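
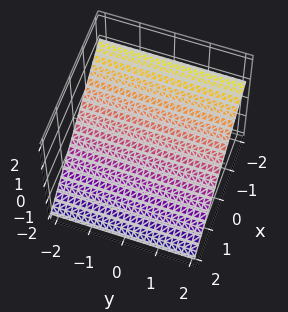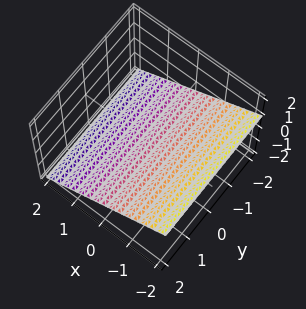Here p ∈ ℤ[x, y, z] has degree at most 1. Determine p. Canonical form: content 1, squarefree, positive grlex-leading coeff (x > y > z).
Degree: the surface is flat (a plane), so deg p = 1.
From the visible intercepts: one x-axis crossing is at x = -1; no y-intercept at any integer in the box.
Solving for integer coefficients yields p as stated.

2*x + 3*z + 2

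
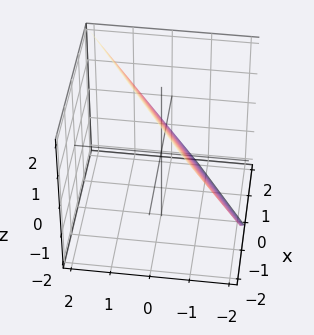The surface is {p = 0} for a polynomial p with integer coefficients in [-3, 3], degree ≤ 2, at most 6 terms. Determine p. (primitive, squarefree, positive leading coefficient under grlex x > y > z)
2*x - 3*y + 2*z - 2

1. Degree: every cross-section is a straight line — this is a plane, so deg p = 1.
2. Reading off the gridlines: it crosses the x-axis at the gridline x = 1; one z-axis crossing is at z = 1.
3. Fitting integer coefficients to these (and the overall shape) gives p.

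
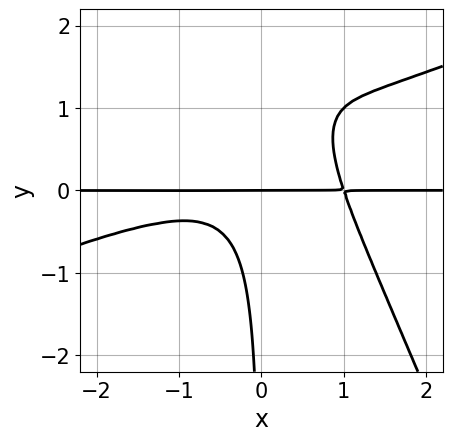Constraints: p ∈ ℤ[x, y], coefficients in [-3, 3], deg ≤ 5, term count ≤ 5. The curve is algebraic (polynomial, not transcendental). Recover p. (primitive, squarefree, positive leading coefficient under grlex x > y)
x^3*y - 2*x^2*y^2 - x*y^3 + 3*x*y^2 - y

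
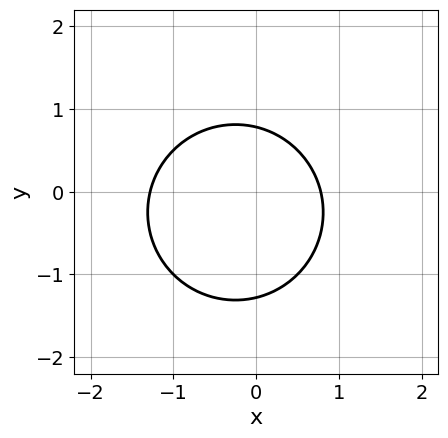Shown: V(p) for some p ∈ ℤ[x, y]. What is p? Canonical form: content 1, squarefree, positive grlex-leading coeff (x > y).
2*x^2 + 2*y^2 + x + y - 2

First, deg p = 2.
Finally, the integer polynomial consistent with all of this is the stated p.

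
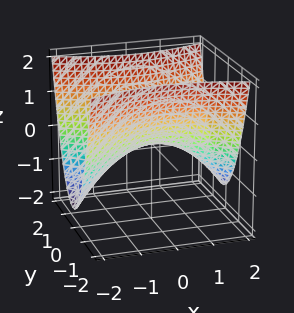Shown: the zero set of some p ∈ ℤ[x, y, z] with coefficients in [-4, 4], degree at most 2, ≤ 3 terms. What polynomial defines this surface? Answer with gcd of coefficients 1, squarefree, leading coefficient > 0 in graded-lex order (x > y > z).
x^2 - 3*y^2 + 3*z

1. deg p = 2. A saddle surface; a quadric.
2. Symmetries: it's symmetric under y → −y, forcing even powers of y; it's symmetric under x → −x, forcing even powers of x.
3. From the visible intercepts: it meets the x-axis at x = 0 (among the integer gridlines); it crosses the y-axis at the gridline y = 0.
4. Assembling these constraints gives the stated polynomial.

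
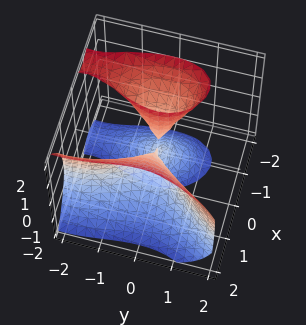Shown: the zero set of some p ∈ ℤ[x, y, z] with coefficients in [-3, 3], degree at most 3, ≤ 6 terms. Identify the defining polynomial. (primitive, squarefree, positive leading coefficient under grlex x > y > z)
3*x^3 - 2*x*z^2 - y^3 - 3*y^2

I count 3 distinct pieces. They look like related sheets of one shape, so recover p as a whole.
deg p = 3. The shape is more complex than any degree-2 surface.
Against the integer gridlines: every point of the z-axis in the box is on the surface; one y-axis crossing is at y = 0; one x-axis crossing is at x = 0.
Fitting integer coefficients to these (and the overall shape) gives p.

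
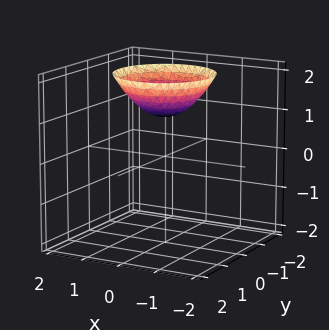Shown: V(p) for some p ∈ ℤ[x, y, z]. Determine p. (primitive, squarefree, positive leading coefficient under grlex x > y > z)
2*x^2 + 2*y^2 - 3*z + 3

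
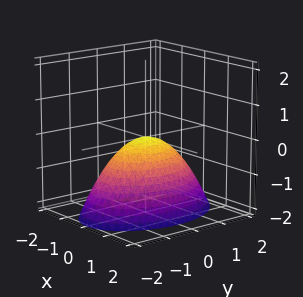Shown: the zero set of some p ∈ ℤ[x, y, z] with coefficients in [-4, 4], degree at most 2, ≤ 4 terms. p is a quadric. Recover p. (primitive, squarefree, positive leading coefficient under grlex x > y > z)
2*x^2 + y^2 + 2*z

First, deg p = 2. A single bowl opening along one axis; a quadric.
Next, symmetries: the y ↦ −y reflection is a symmetry, so y appears only in even powers; mirror symmetry x ↦ −x ⇒ only even powers of x.
Next, against the integer gridlines: it crosses the x-axis at the gridline x = 0; it meets the z-axis at z = 0 (among the integer gridlines); it meets the y-axis at y = 0 (among the integer gridlines).
Finally, matching integer coefficients to the picture gives p.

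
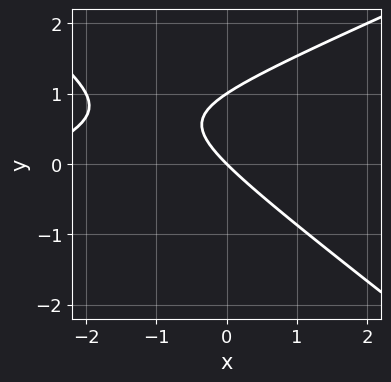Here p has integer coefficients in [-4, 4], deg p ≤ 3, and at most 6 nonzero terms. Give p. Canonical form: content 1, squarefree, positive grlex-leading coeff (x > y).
x^2 - x*y - 3*y^2 + 3*x + 3*y

Degree: no degree-1 curve has this shape, so deg p = 2.
Observable constraints: among the integer gridlines, it crosses the y-axis at y ∈ {0, 1}; it meets the x-axis at x = 0 (among the integer gridlines).
The integer polynomial consistent with all of this is the stated p.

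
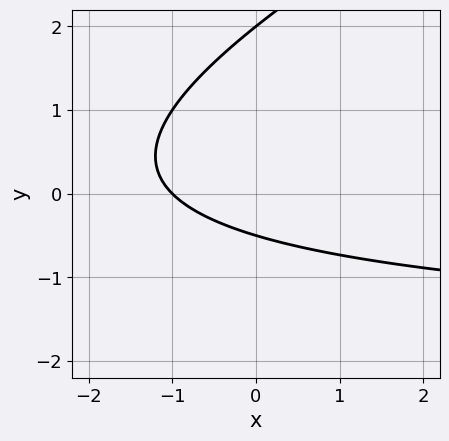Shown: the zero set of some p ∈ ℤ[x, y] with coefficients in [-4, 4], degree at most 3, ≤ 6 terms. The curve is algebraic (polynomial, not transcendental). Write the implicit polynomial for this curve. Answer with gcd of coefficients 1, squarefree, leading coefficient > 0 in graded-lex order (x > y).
(a) deg p = 2.
(b) Checking where it meets the axes: it crosses the y-axis at the gridline y = 2; one x-axis crossing is at x = -1.
(c) Assembling these constraints gives the stated polynomial.

x*y - 2*y^2 + 2*x + 3*y + 2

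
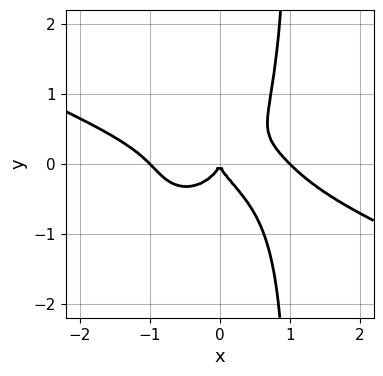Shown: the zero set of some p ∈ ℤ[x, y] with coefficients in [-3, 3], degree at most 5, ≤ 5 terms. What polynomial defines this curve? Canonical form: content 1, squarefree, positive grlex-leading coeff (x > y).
x^4 + 2*x^3*y + 2*x*y^3 - 2*y^3 - x^2

First, deg p = 4.
Next, from the axis intercepts and sections: among the integer gridlines, it crosses the x-axis at x ∈ {-1, 0, 1}; it meets the y-axis at y = 0 (among the integer gridlines).
Finally, assembling these constraints gives the stated polynomial.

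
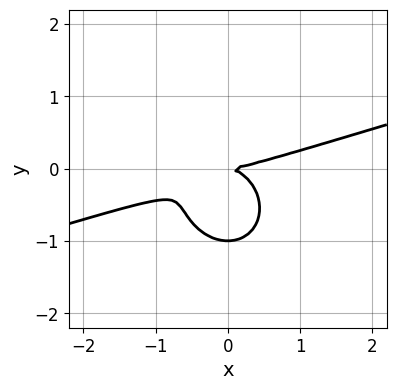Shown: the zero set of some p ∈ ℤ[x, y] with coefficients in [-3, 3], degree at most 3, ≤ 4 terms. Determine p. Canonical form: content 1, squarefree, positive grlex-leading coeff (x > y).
x^3 - 3*x^2*y - 3*y^3 - 3*y^2

Degree: no degree-2 curve has this shape, so deg p = 3.
From the visible intercepts: one x-axis crossing is at x = 0; the y-axis gridline crossings are at y ∈ {-1, 0}.
Solving for integer coefficients yields p as stated.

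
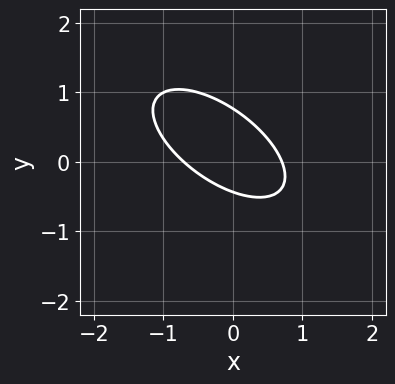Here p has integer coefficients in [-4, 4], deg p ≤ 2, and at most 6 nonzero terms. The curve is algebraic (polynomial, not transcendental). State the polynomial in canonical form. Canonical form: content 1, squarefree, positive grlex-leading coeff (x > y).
First, degree: a generic line meets the curve in up to 2 points, so deg p = 2.
Finally, solving for integer coefficients yields p as stated.

2*x^2 + 3*x*y + 3*y^2 - y - 1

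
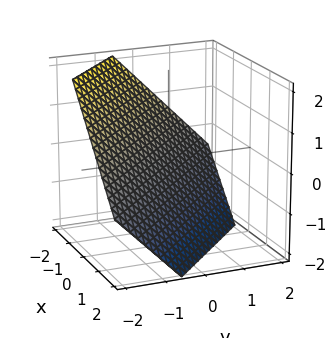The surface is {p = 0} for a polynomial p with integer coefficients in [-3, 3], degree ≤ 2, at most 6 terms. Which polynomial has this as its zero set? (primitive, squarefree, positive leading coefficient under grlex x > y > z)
3*x + 3*y + 3*z + 2

First, the degree is 1 — every cross-section is a straight line — this is a plane.
Finally, solving for integer coefficients yields p as stated.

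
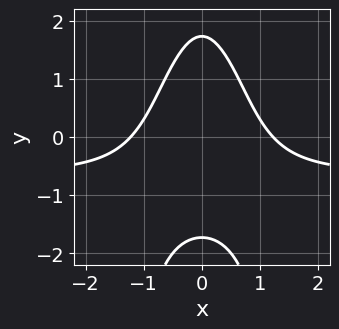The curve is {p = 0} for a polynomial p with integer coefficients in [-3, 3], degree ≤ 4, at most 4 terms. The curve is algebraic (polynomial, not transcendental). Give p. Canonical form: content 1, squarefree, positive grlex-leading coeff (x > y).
3*x^2*y + 2*x^2 + y^2 - 3

(a) deg p = 3. The shape is more complex than any degree-2 curve.
(b) Symmetries: it's symmetric under x → −x, forcing even powers of x.
(c) Fitting integer coefficients to these (and the overall shape) gives p.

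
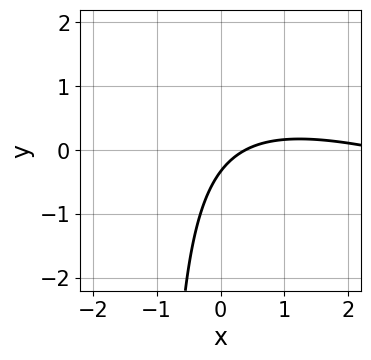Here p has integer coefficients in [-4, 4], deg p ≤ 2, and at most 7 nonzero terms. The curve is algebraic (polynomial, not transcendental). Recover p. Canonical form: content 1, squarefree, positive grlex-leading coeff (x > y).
x^2 + 3*x*y - 3*x + 3*y + 1

First, degree: the shape is more complex than any degree-1 curve, so deg p = 2.
Finally, solving for integer coefficients yields p as stated.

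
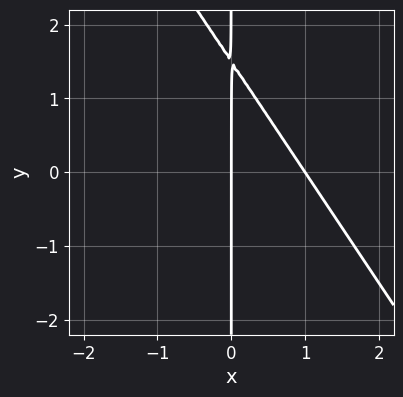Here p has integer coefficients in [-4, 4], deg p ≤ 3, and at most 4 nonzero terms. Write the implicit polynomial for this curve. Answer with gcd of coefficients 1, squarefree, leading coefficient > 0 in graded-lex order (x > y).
First, the degree is 2 — a generic line meets the curve in up to 2 points.
Then, from the axis intercepts and sections: among the integer gridlines, it crosses the x-axis at x ∈ {0, 1}; every point of the y-axis in the box is on the curve.
Finally, solving for integer coefficients yields p as stated.

3*x^2 + 2*x*y - 3*x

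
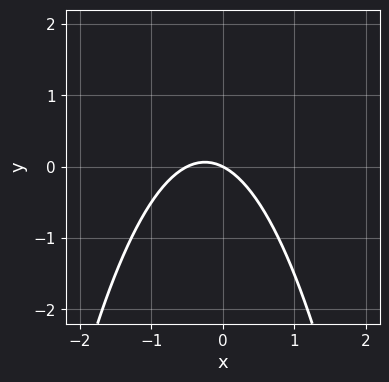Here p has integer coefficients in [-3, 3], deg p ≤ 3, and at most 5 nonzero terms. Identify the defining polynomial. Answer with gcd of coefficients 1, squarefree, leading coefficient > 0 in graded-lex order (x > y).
2*x^2 + x + 2*y

First, deg p = 2. A generic line meets the curve in up to 2 points.
Then, from the visible intercepts: it crosses the y-axis at the gridline y = 0; it meets the x-axis at x = 0 (among the integer gridlines).
Finally, these observations pin down the coefficients.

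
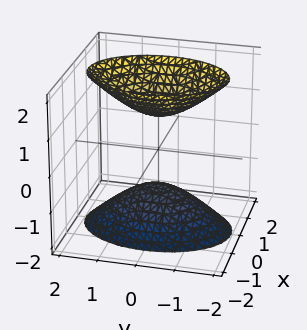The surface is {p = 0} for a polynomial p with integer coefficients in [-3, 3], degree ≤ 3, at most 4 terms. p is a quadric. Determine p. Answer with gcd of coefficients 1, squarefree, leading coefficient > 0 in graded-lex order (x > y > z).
First, I count 2 distinct pieces.
Next, degree: two separate bowl-shaped sheets opening away from each other; a quadric, so deg p = 2.
Next, symmetries: mirror symmetry x ↦ −x ⇒ only even powers of x; mirror symmetry z ↦ −z ⇒ only even powers of z; it's symmetric under y → −y, forcing even powers of y.
Next, from the visible intercepts: the surface avoids every integer y-axis point in the box; the surface avoids every integer x-axis point in the box; among the integer gridlines, it crosses the z-axis at z ∈ {-1, 1}.
Finally, putting this together gives p.

2*x^2 + y^2 - z^2 + 1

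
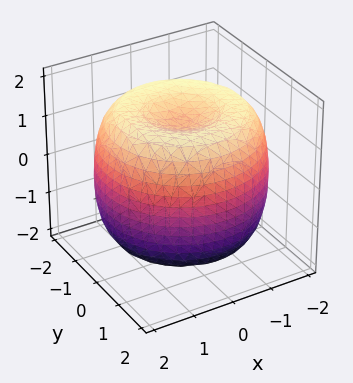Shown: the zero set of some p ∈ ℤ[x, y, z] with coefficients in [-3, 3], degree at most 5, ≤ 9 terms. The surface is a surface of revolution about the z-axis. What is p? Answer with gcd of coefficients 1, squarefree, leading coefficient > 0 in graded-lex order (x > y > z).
x^4 + 2*x^2*y^2 + y^4 - 3*x^2 - 3*y^2 + 2*z^2 - 3

(a) The degree is 4 — no degree-3 surface has this shape.
(b) Symmetry: every cross-section ⟂ z is a circle, so x, y appear only via x² + y².
(c) From the axis intercepts and sections: a circular section at z = 0 has radius between 1 and 2.
(d) Solving for integer coefficients yields p as stated.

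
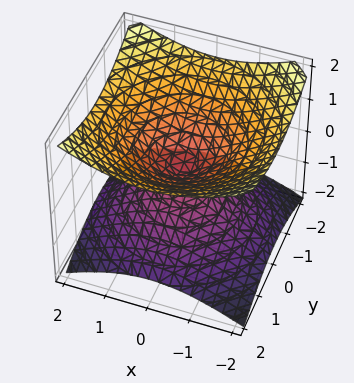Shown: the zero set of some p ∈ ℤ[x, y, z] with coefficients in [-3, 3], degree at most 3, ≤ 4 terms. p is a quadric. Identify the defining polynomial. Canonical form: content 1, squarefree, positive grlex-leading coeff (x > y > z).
x^2 + y^2 - 2*z^2

1. The degree is 2 — a double cone through the origin; a quadric.
2. Symmetries: every cross-section ⟂ z is a circle, so x, y appear only via x² + y²; mirror symmetry z ↦ −z ⇒ only even powers of z.
3. Against the integer gridlines: a circular section at z = -1 has radius between 1 and 2; it meets the y-axis at y = 0 (among the integer gridlines).
4. Assembling these constraints gives the stated polynomial.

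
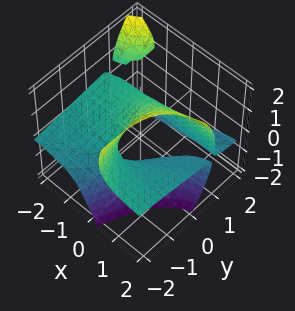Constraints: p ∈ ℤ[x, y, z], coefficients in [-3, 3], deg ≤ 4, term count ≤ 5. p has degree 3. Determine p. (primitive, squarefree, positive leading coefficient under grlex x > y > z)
(a) I count 2 distinct pieces. Treating them together as one polynomial.
(b) The degree is 3 — a generic line meets the surface in up to 3 points.
(c) From the visible intercepts: the y-axis gridline crossings are at y ∈ {-1, 1}; it misses every integer gridline on the x-axis; one z-axis crossing is at z = 1.
(d) Putting this together gives p.

3*x*y*z + z^3 - 3*x*z + y^2 - 1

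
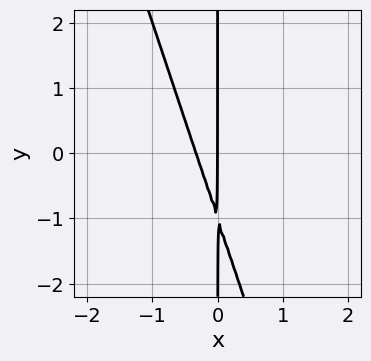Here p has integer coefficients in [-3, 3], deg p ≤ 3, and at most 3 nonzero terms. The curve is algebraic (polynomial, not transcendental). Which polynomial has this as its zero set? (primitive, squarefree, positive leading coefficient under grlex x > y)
(a) The degree is 2 — the shape is more complex than any degree-1 curve.
(b) Checking where it meets the axes: every point of the y-axis in the box is on the curve; it crosses the x-axis at the gridline x = 0.
(c) Matching integer coefficients to the picture gives p.

3*x^2 + x*y + x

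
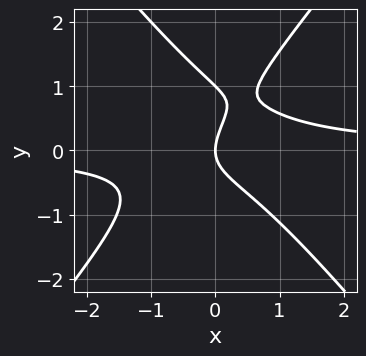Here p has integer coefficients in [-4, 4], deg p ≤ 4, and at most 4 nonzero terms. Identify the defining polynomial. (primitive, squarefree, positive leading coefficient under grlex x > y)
Degree: the shape is more complex than any degree-2 curve, so deg p = 3.
Reading off the gridlines: it meets the x-axis at x = 0 (among the integer gridlines); among the integer gridlines, it crosses the y-axis at y ∈ {0, 1}.
Matching integer coefficients to the picture gives p.

3*x^2*y - 2*y^3 + 2*y^2 - 2*x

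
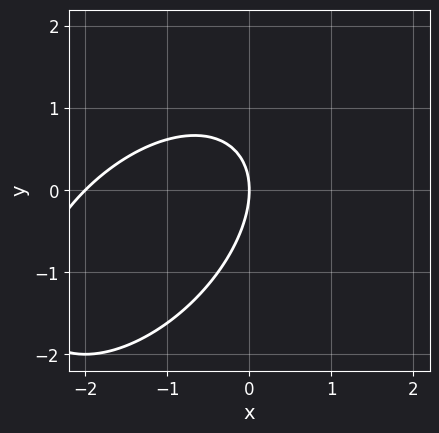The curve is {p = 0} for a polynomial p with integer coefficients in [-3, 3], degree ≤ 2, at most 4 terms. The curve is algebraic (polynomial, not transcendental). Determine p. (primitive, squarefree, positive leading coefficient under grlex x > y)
x^2 - x*y + y^2 + 2*x

Degree: no degree-1 curve has this shape, so deg p = 2.
Observable constraints: it crosses the y-axis at the gridline y = 0; among the integer gridlines, it crosses the x-axis at x ∈ {-2, 0}.
Putting this together gives p.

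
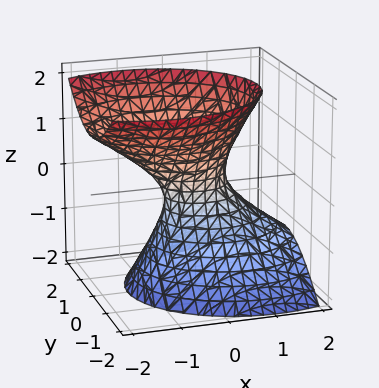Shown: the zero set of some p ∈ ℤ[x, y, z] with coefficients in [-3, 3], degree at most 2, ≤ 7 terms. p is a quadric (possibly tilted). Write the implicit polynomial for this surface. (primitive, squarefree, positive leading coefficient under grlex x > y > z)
(a) The degree is 2 — no degree-1 surface has this shape.
(b) From the visible intercepts: the surface avoids every integer z-axis point in the box.
(c) The integer polynomial consistent with all of this is the stated p.

2*x^2 + 2*x*z + 3*y^2 - 2*z^2 - 1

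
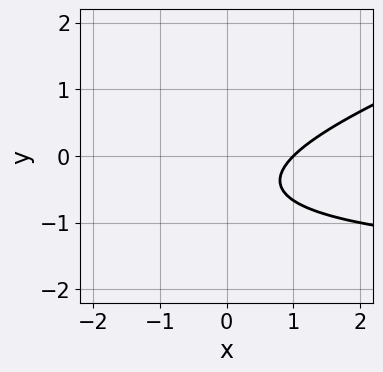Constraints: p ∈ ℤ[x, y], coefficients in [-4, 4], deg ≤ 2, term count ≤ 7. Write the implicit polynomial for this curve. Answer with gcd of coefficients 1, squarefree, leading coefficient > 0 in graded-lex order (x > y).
x*y - 3*y^2 + 2*x - 3*y - 2

1. deg p = 2. The shape is more complex than any degree-1 curve.
2. Observable constraints: one x-axis crossing is at x = 1; the curve avoids every integer y-axis point in the box.
3. The integer polynomial consistent with all of this is the stated p.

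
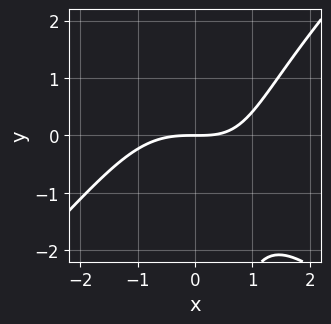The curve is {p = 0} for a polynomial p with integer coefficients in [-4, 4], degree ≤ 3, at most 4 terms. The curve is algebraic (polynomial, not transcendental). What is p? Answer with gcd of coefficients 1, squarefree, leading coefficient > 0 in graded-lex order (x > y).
x^3 - x*y^2 + x*y - 3*y

Degree: the shape is more complex than any degree-2 curve, so deg p = 3.
Observable constraints: it meets the x-axis at x = 0 (among the integer gridlines); one y-axis crossing is at y = 0.
Fitting integer coefficients to these (and the overall shape) gives p.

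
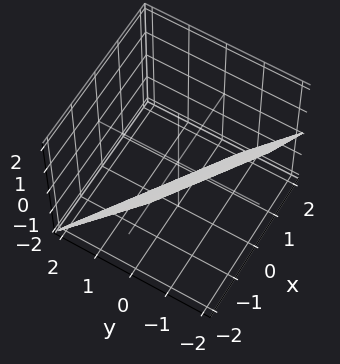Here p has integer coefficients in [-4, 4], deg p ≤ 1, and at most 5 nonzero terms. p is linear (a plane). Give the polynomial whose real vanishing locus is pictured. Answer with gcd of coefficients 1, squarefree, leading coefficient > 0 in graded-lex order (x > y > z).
First, degree: every cross-section is a straight line — this is a plane, so deg p = 1.
Next, reading off the gridlines: one x-axis crossing is at x = -1; one z-axis crossing is at z = -1.
Finally, assembling these constraints gives the stated polynomial.

2*x + 3*y + 2*z + 2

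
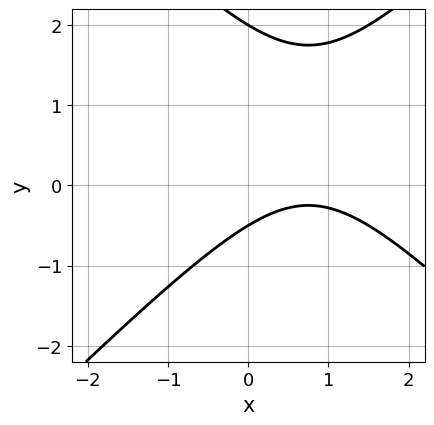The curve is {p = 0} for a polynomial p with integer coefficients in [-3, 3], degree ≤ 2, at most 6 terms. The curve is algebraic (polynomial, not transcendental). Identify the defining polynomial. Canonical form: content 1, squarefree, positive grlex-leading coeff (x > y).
(a) deg p = 2. No degree-1 curve has this shape.
(b) From the visible intercepts: it crosses the y-axis at the gridline y = 2; it misses every integer gridline on the x-axis.
(c) Together with the visible shape, these determine p as stated.

2*x^2 - 2*y^2 - 3*x + 3*y + 2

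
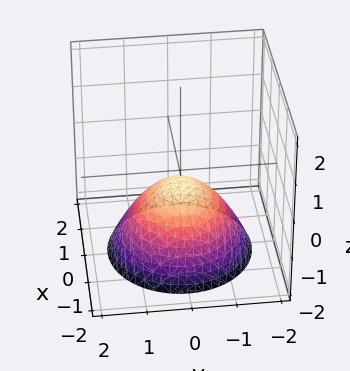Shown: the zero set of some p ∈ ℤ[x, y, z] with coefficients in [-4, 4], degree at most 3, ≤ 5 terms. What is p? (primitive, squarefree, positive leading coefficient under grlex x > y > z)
2*x^2 + 2*y^2 + 3*z + 1

deg p = 2.
Symmetries: every cross-section ⟂ z is a circle, so x, y appear only via x² + y².
Reading off the gridlines: no x-intercept at any integer in the box; no y-intercept at any integer in the box.
Matching integer coefficients to the picture gives p.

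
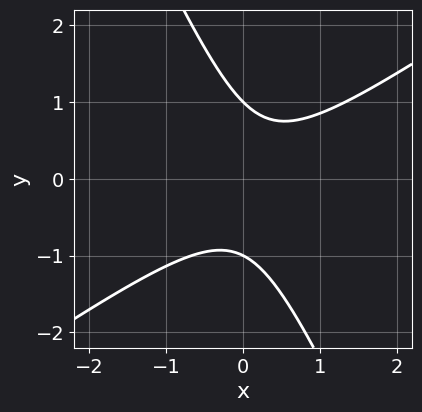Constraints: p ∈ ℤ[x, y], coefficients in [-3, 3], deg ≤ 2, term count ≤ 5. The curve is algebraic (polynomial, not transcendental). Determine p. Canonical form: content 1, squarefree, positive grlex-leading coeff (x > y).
3*x^2 - 3*x*y - 2*y^2 - x + 2

The degree is 2 — a generic line meets the curve in up to 2 points.
Against the integer gridlines: the y-axis gridline crossings are at y ∈ {-1, 1}; the curve avoids every integer x-axis point in the box.
Assembling these constraints gives the stated polynomial.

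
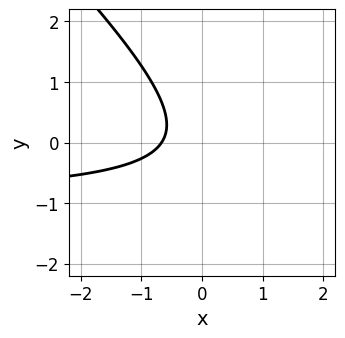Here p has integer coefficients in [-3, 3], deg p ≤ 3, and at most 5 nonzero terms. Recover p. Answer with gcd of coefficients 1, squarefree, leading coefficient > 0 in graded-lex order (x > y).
3*x*y + 3*y^2 + 3*x + 2

First, deg p = 2. A generic line meets the curve in up to 2 points.
Then, checking where it meets the axes: no y-intercept at any integer in the box.
Finally, putting this together gives p.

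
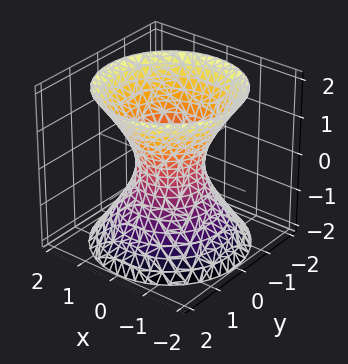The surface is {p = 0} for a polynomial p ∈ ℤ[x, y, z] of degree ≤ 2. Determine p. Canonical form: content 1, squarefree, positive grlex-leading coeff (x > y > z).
(a) The degree is 2 — no degree-1 surface has this shape.
(b) By symmetry, the surface is invariant under rotation about z: p = q(x² + y², z).
(c) Observable constraints: the surface avoids every integer z-axis point in the box; a circular section at z = -2 has radius between 1 and 2.
(d) Fitting integer coefficients to these (and the overall shape) gives p.

3*x^2 + 3*y^2 - 2*z^2 - 2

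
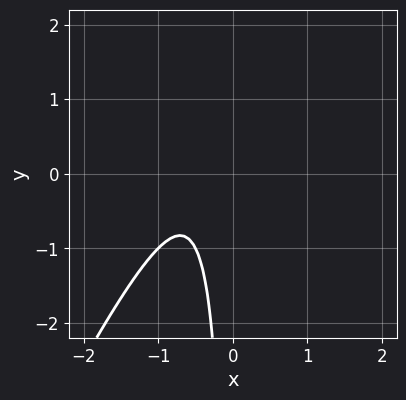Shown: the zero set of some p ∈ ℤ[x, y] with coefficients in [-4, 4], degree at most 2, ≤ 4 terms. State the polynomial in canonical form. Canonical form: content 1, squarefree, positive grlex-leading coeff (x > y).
2*x^2 - x*y + 2*x + 1

(a) The degree is 2 — the shape is more complex than any degree-1 curve.
(b) From the visible intercepts: the curve avoids every integer x-axis point in the box; it misses every integer gridline on the y-axis.
(c) Matching integer coefficients to the picture gives p.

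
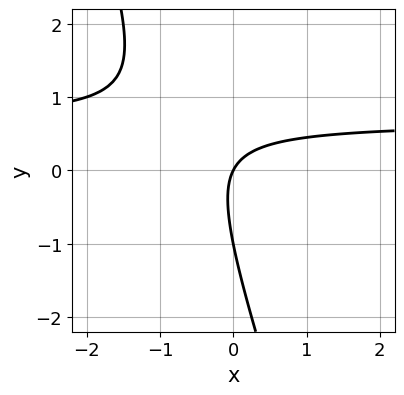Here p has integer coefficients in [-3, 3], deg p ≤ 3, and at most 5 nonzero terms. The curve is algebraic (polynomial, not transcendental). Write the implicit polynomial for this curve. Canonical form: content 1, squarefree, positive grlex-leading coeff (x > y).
3*x*y + y^2 - 2*x + y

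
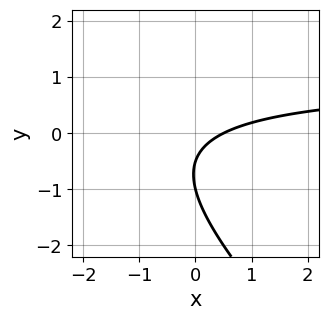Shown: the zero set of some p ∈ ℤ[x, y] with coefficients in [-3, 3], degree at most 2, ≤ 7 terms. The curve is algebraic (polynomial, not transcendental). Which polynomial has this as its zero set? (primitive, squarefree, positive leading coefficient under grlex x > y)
2*x*y + 2*y^2 - 2*x + 3*y + 1

First, deg p = 2. A generic line meets the curve in up to 2 points.
Next, reading off the gridlines: it meets the y-axis at y = -1 (among the integer gridlines).
Finally, together with the visible shape, these determine p as stated.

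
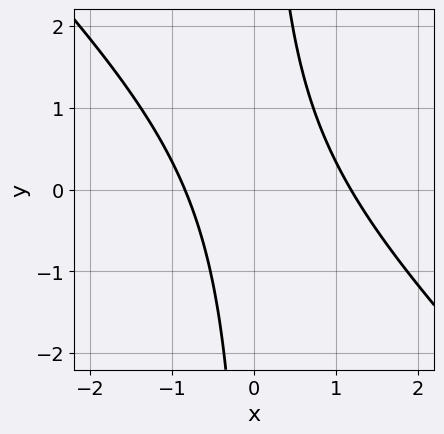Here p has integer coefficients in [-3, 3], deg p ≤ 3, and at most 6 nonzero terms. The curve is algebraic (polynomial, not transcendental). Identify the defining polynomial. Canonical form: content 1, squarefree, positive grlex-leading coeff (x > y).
First, deg p = 2. The shape is more complex than any degree-1 curve.
Next, observable constraints: the curve avoids every integer y-axis point in the box.
Finally, these observations pin down the coefficients.

3*x^2 + 3*x*y - x - 3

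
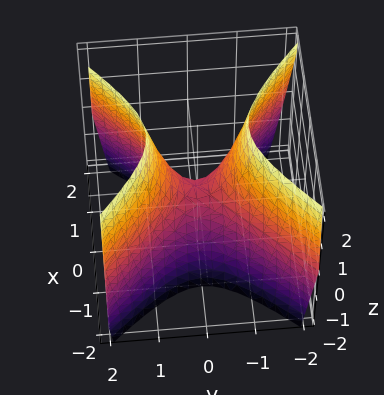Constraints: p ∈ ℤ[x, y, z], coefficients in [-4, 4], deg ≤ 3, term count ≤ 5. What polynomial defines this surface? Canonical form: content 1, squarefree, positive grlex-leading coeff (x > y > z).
1. The degree is 2 — a saddle surface; a quadric.
2. Symmetries: the x ↦ −x reflection is a symmetry, so x appears only in even powers; mirror symmetry y ↦ −y ⇒ only even powers of y.
3. Observable constraints: one x-axis crossing is at x = 0; it crosses the y-axis at the gridline y = 0.
4. Together with the visible shape, these determine p as stated.

2*x^2 - 2*y^2 + z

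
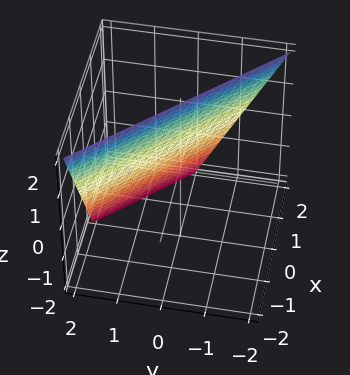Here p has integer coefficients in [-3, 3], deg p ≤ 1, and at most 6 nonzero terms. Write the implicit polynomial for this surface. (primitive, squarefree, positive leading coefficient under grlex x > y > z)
2*x + 2*y + z - 2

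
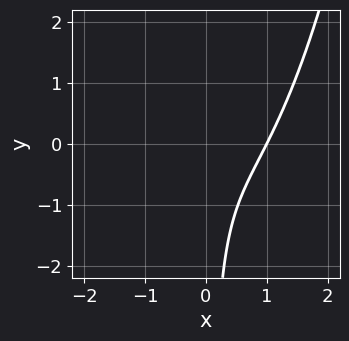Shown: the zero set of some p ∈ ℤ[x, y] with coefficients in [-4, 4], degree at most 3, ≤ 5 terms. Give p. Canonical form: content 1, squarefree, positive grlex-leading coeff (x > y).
3*x^3 - 2*x^2 - 3*x*y + x - 2

First, deg p = 3. A generic line meets the curve in up to 3 points.
Then, from the visible intercepts: it misses every integer gridline on the y-axis; it meets the x-axis at x = 1 (among the integer gridlines).
Finally, the integer polynomial consistent with all of this is the stated p.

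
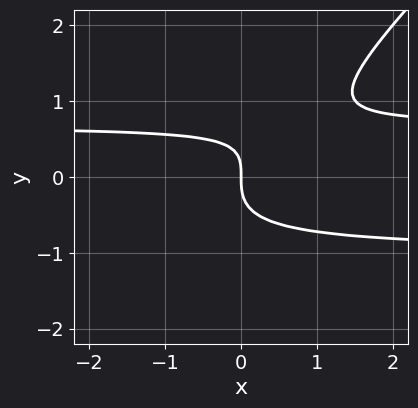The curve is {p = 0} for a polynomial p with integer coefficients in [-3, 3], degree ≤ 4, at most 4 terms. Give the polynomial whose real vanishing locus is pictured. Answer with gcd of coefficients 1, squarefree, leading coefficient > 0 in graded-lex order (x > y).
1. Degree: no degree-2 curve has this shape, so deg p = 3.
2. Checking where it meets the axes: one x-axis crossing is at x = 0; one y-axis crossing is at y = 0.
3. Matching integer coefficients to the picture gives p.

3*x*y^2 - 3*y^3 + x*y - 2*x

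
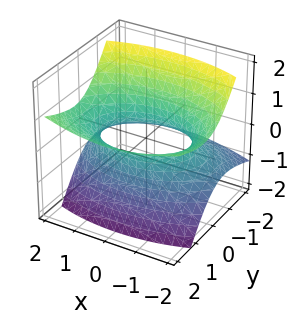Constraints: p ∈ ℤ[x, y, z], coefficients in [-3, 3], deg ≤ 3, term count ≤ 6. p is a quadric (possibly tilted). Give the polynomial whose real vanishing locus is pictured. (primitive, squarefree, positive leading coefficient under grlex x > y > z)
x^2 + 2*y^2 - 3*y*z - 3*z^2 - 2

First, degree: no degree-1 surface has this shape, so deg p = 2.
Next, against the integer gridlines: the surface avoids every integer z-axis point in the box; among the integer gridlines, it crosses the y-axis at y ∈ {-1, 1}.
Finally, fitting integer coefficients to these (and the overall shape) gives p.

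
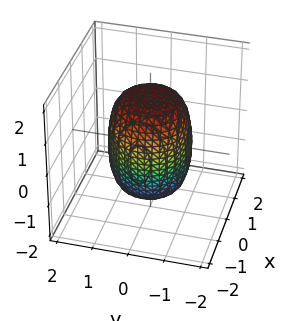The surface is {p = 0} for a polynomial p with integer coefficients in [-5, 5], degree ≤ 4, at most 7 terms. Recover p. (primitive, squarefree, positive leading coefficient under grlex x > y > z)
2*x^4 + 4*x^2*y^2 + 2*y^4 - x^2 - y^2 + z^2 - 2

1. deg p = 4. A generic line meets the surface in up to 4 points.
2. Symmetries: rotational symmetry about the z-axis ⇒ p depends on x, y only through x² + y².
3. From the visible intercepts: a circular section at z = 1 has radius exactly 1.
4. Assembling these constraints gives the stated polynomial.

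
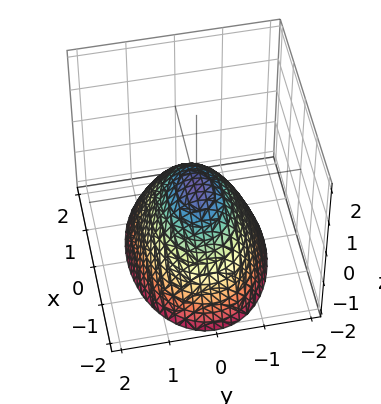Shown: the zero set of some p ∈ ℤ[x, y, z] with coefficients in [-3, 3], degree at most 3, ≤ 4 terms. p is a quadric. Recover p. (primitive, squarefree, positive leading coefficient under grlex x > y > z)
x^2 + 2*y^2 + 2*z

First, degree: a single bowl opening along one axis; a quadric, so deg p = 2.
Next, symmetries: mirror symmetry x ↦ −x ⇒ only even powers of x; it's symmetric under y → −y, forcing even powers of y.
Then, from the visible intercepts: one x-axis crossing is at x = 0; it crosses the z-axis at the gridline z = 0; it crosses the y-axis at the gridline y = 0.
Finally, fitting integer coefficients to these (and the overall shape) gives p.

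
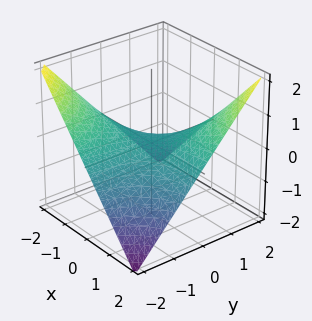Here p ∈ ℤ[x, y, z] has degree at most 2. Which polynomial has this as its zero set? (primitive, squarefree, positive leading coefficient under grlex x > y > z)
x*y - 2*z

The degree is 2 — a hyperbolic paraboloid; a quadric.
From the visible intercepts: the visible x-axis segment lies entirely on the surface; it crosses the z-axis at the gridline z = 0; every point of the y-axis in the box is on the surface.
These observations pin down the coefficients.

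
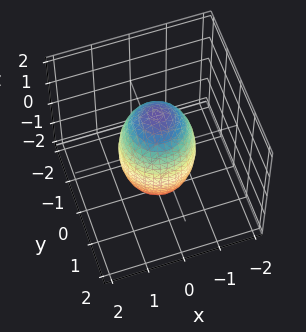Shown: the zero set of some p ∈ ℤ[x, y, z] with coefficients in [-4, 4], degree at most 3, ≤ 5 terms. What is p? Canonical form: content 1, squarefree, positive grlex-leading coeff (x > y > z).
3*x^2 + 3*y^2 + z^2 - 3

The degree is 2 — the shape is more complex than any degree-1 surface.
Symmetry: every cross-section ⟂ z is a circle, so x, y appear only via x² + y².
Against the integer gridlines: a circular section at z = 0 has radius exactly 1; the x-axis gridline crossings are at x ∈ {-1, 1}.
Solving for integer coefficients yields p as stated. Check: (0, -1, 0) on the y-axis lies on the surface, and p(0, -1, 0) = 0. ✓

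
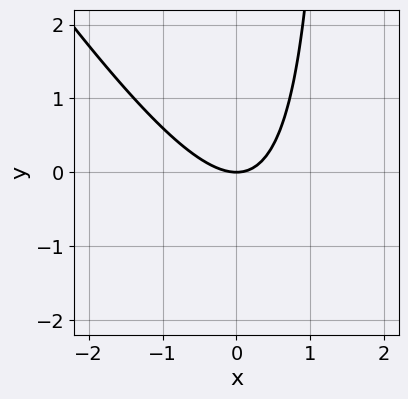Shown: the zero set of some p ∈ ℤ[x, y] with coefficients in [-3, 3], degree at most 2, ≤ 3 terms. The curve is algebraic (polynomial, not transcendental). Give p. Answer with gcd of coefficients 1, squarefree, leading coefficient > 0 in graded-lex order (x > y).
3*x^2 + 2*x*y - 3*y

First, the degree is 2 — no degree-1 curve has this shape.
Next, from the visible intercepts: it meets the x-axis at x = 0 (among the integer gridlines); one y-axis crossing is at y = 0.
Finally, matching integer coefficients to the picture gives p.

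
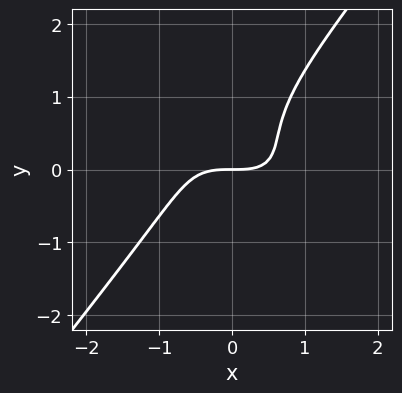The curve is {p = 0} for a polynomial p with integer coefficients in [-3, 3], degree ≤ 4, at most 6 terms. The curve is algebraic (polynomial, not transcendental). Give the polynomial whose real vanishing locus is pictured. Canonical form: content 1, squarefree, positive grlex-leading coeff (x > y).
2*x^3 + 3*x^2*y - 3*y^3 + 3*y^2 - 3*y

1. deg p = 3. The shape is more complex than any degree-2 curve.
2. Checking where it meets the axes: it crosses the y-axis at the gridline y = 0; one x-axis crossing is at x = 0.
3. Matching integer coefficients to the picture gives p.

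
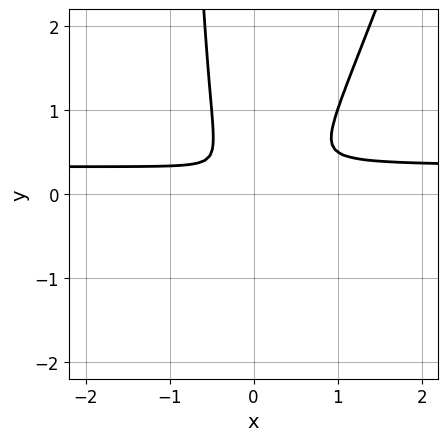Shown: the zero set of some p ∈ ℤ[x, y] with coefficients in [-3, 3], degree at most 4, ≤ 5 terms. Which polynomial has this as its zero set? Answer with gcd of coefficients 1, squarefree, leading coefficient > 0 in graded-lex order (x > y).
3*x^2*y - x*y^2 - x^2 - y^2

The degree is 3 — a generic line meets the curve in up to 3 points.
Matching integer coefficients to the picture gives p.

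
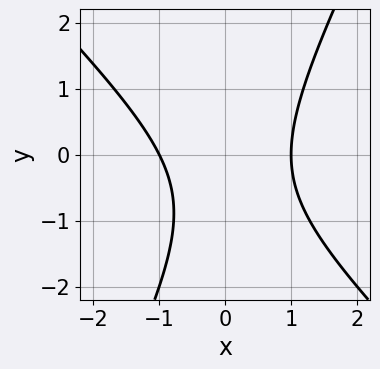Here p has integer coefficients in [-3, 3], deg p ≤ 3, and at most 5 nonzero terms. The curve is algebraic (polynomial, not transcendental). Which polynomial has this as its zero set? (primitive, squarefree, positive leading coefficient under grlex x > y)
1. deg p = 2.
2. Checking where it meets the axes: no y-intercept at any integer in the box; the x-axis gridline crossings are at x ∈ {-1, 1}.
3. Fitting integer coefficients to these (and the overall shape) gives p.

2*x^2 + x*y - y^2 - y - 2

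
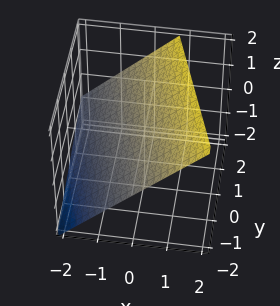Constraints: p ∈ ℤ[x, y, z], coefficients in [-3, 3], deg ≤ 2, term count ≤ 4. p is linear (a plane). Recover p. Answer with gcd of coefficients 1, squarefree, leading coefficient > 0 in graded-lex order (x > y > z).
First, degree: every cross-section is a straight line — this is a plane, so deg p = 1.
Then, from the axis intercepts and sections: one y-axis crossing is at y = -2.
Finally, the integer polynomial consistent with all of this is the stated p.

3*x + y - 3*z + 2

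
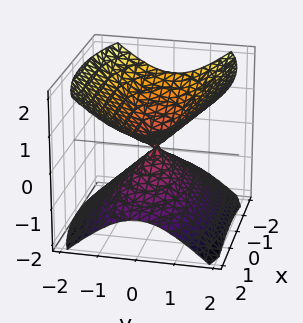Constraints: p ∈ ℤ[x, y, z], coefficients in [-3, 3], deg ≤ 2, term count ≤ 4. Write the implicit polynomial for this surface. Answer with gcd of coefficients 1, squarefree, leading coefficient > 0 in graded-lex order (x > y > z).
x^2 + 3*y^2 - 3*z^2

1. There are 2 components. They look like related sheets of one shape, so recover p as a whole.
2. deg p = 2. A double cone through the origin; a quadric.
3. Symmetries: mirror symmetry y ↦ −y ⇒ only even powers of y; the x ↦ −x reflection is a symmetry, so x appears only in even powers; it's symmetric under z → −z, forcing even powers of z.
4. Against the integer gridlines: one x-axis crossing is at x = 0; it meets the y-axis at y = 0 (among the integer gridlines); it meets the z-axis at z = 0 (among the integer gridlines).
5. Matching integer coefficients to the picture gives p.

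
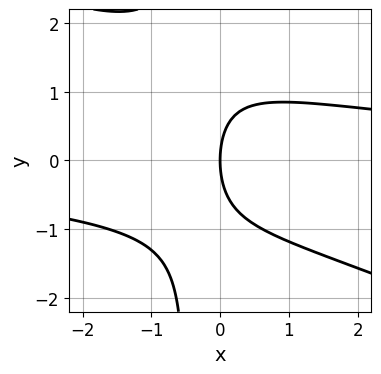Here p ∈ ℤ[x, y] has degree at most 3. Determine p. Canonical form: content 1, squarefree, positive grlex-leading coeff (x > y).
deg p = 3. A generic line meets the curve in up to 3 points.
From the axis intercepts and sections: it crosses the x-axis at the gridline x = 0; it meets the y-axis at y = 0 (among the integer gridlines).
Assembling these constraints gives the stated polynomial.

x^2*y + 2*x*y^2 + y^2 - 3*x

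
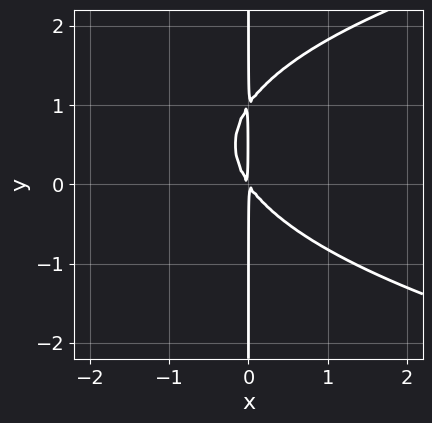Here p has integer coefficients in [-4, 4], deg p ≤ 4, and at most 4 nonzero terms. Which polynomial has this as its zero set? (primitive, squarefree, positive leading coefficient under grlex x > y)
(a) Degree: the shape is more complex than any degree-2 curve, so deg p = 3.
(b) From the axis intercepts and sections: every point of the y-axis in the box is on the curve.
(c) These observations pin down the coefficients.

2*x*y^2 - 3*x^2 - 2*x*y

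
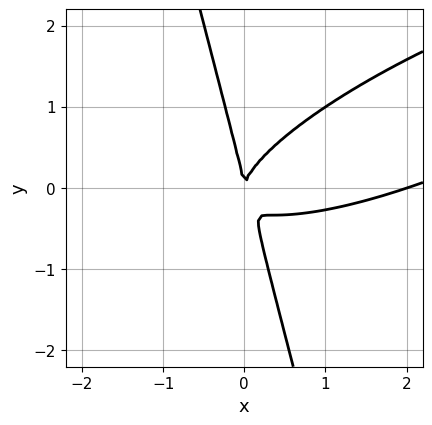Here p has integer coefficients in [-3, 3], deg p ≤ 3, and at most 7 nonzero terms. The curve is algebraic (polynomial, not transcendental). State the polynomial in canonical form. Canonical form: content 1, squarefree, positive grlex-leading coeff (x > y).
x^3 - 3*x^2*y + 3*x*y^2 + y^3 - 2*x^2

1. The degree is 3 — no degree-2 curve has this shape.
2. Checking where it meets the axes: it crosses the y-axis at the gridline y = 0; among the integer gridlines, it crosses the x-axis at x ∈ {0, 2}.
3. Solving for integer coefficients yields p as stated.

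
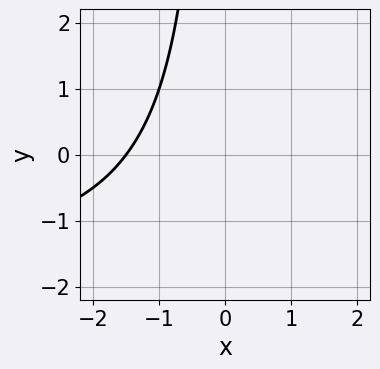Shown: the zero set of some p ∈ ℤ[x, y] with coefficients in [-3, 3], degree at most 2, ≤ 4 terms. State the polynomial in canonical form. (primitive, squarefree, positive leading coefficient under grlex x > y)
x*y + 2*x + 3

(a) The degree is 2 — a generic line meets the curve in up to 2 points.
(b) Checking where it meets the axes: the curve avoids every integer y-axis point in the box.
(c) Matching integer coefficients to the picture gives p.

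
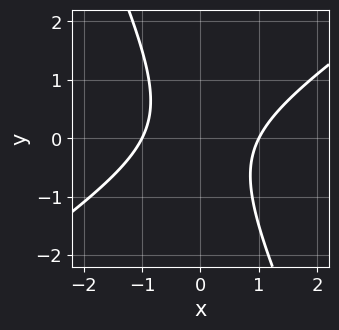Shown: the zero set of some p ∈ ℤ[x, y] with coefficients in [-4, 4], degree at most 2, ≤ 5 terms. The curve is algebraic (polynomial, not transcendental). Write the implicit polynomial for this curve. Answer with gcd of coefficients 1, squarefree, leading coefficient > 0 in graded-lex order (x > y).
(a) Degree: the shape is more complex than any degree-1 curve, so deg p = 2.
(b) Reading off the gridlines: the curve avoids every integer y-axis point in the box; among the integer gridlines, it crosses the x-axis at x ∈ {-1, 1}.
(c) Matching integer coefficients to the picture gives p.

3*x^2 - 3*x*y - 2*y^2 - 3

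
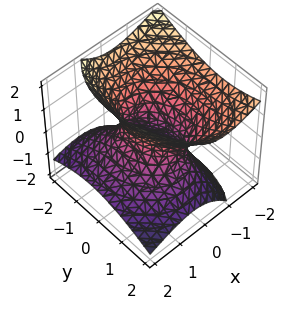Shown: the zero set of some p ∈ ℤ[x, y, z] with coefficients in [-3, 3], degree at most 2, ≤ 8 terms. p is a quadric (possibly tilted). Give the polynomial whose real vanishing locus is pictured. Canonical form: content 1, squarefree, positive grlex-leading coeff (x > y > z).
Degree: a generic line meets the surface in up to 2 points, so deg p = 2.
Against the integer gridlines: no z-intercept at any integer in the box; among the integer gridlines, it crosses the y-axis at y ∈ {-1, 1}.
Putting this together gives p.

3*x^2 + x*y + 3*x*z + 2*y^2 - 3*z^2 - 2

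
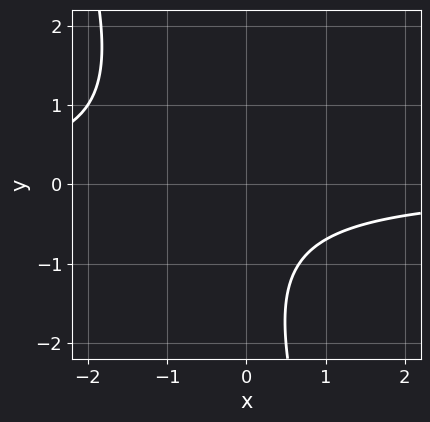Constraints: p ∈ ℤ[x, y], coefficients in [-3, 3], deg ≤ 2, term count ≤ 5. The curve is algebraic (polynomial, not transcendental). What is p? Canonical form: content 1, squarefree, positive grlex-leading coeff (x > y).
3*x*y + y^2 + 2*y + 3

deg p = 2. The shape is more complex than any degree-1 curve.
Checking where it meets the axes: no x-intercept at any integer in the box; the curve avoids every integer y-axis point in the box.
The integer polynomial consistent with all of this is the stated p.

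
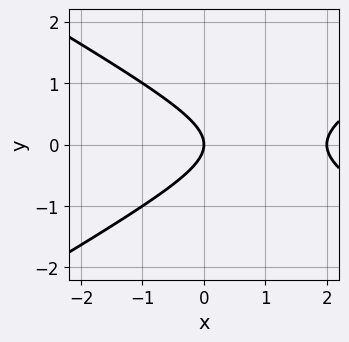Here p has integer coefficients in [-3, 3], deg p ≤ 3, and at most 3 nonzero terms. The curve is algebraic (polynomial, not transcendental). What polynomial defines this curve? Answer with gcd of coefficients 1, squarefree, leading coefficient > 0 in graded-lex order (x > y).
(a) deg p = 2.
(b) Symmetries: it's symmetric under y → −y, forcing even powers of y.
(c) From the axis intercepts and sections: among the integer gridlines, it crosses the x-axis at x ∈ {0, 2}; one y-axis crossing is at y = 0.
(d) The integer polynomial consistent with all of this is the stated p.

x^2 - 3*y^2 - 2*x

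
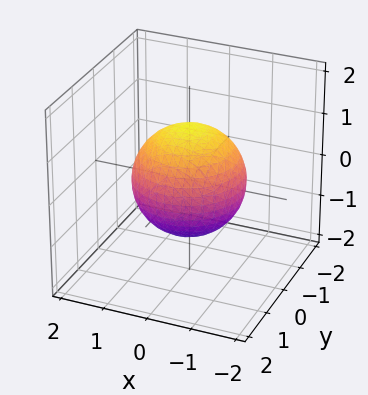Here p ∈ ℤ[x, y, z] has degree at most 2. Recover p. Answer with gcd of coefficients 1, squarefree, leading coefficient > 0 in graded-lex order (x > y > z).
First, the degree is 2 — a closed, bounded, convex surface; a quadric.
Next, symmetries: it's symmetric under z → −z, forcing even powers of z; the z-axis is an axis of rotation, so x and y enter only as x² + y².
Then, reading off the gridlines: a circular section at z = 0 has radius between 1 and 2.
Finally, the integer polynomial consistent with all of this is the stated p.

2*x^2 + 2*y^2 + 2*z^2 - 3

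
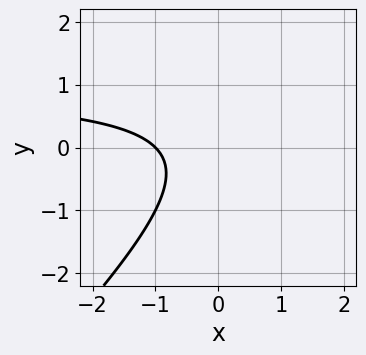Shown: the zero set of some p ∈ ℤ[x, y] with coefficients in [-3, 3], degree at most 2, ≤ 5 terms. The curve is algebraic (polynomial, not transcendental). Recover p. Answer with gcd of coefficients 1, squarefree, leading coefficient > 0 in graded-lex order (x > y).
The degree is 2 — a generic line meets the curve in up to 2 points.
Reading off the gridlines: it meets the x-axis at x = -1 (among the integer gridlines); it misses every integer gridline on the y-axis.
Assembling these constraints gives the stated polynomial.

x*y - y^2 - x - 1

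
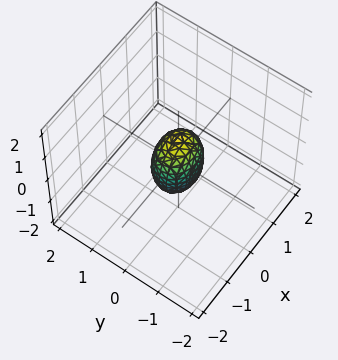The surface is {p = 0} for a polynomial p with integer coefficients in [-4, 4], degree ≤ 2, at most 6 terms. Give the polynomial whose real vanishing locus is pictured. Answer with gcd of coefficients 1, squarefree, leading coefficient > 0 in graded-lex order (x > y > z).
Degree: bounded and convex; a quadric, so deg p = 2.
Symmetries: the z ↦ −z reflection is a symmetry, so z appears only in even powers; it's symmetric under y → −y, forcing even powers of y; the x ↦ −x reflection is a symmetry, so x appears only in even powers.
Observable constraints: among the integer gridlines, it crosses the z-axis at z ∈ {-1, 1}.
These observations pin down the coefficients.

2*x^2 + 3*y^2 + z^2 - 1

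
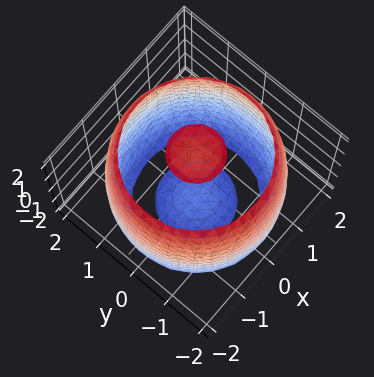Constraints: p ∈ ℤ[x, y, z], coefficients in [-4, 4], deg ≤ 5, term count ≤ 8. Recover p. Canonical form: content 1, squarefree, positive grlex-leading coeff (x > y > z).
(a) I count 3 distinct pieces. Treating them together as one polynomial.
(b) Degree: no degree-3 surface has this shape, so deg p = 4.
(c) By symmetry, the surface is invariant under rotation about z: p = q(x² + y², z).
(d) From the visible intercepts: a circular section at z = 0 has radius between 1 and 2.
(e) Putting this together gives p.

x^4 + 2*x^2*y^2 + y^4 - 3*x^2 - 3*y^2 + z^2 - 3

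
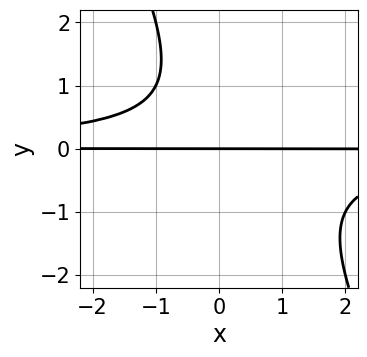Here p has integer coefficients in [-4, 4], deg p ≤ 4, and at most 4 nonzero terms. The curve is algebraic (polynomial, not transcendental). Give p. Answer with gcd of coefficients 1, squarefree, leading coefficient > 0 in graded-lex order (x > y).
1. The degree is 3 — the shape is more complex than any degree-2 curve.
2. From the axis intercepts and sections: the visible x-axis segment lies entirely on the curve; it crosses the y-axis at the gridline y = 0.
3. These observations pin down the coefficients.

2*x*y^2 + y^3 - y^2 + 2*y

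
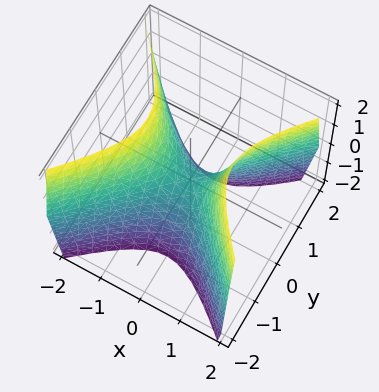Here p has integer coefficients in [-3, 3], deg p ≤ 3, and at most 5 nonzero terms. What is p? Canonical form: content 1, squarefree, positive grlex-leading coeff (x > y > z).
(a) Degree: a saddle surface; a quadric, so deg p = 2.
(b) Symmetries: the x ↦ −x reflection is a symmetry, so x appears only in even powers; mirror symmetry y ↦ −y ⇒ only even powers of y.
(c) Reading off the gridlines: it meets the x-axis at x = 0 (among the integer gridlines); one y-axis crossing is at y = 0; it crosses the z-axis at the gridline z = 0.
(d) The integer polynomial consistent with all of this is the stated p.

2*x^2 - 2*y^2 - z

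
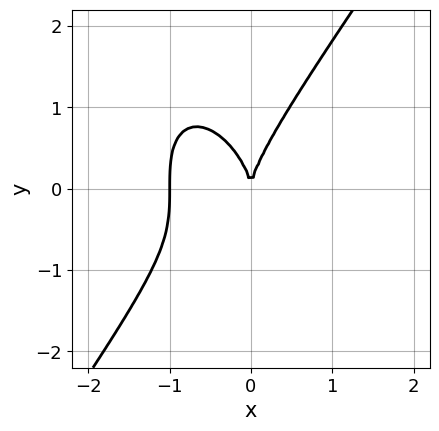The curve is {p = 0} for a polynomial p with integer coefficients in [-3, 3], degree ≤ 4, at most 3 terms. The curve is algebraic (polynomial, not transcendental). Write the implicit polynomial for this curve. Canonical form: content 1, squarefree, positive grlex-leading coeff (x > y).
1. deg p = 3. No degree-2 curve has this shape.
2. Observable constraints: among the integer gridlines, it crosses the x-axis at x ∈ {-1, 0}; one y-axis crossing is at y = 0.
3. These observations pin down the coefficients.

3*x^3 - y^3 + 3*x^2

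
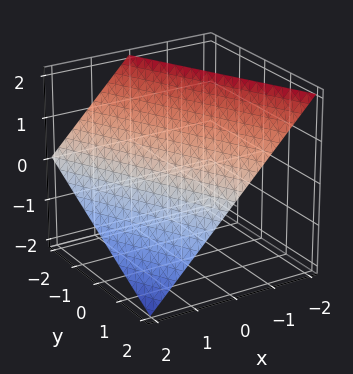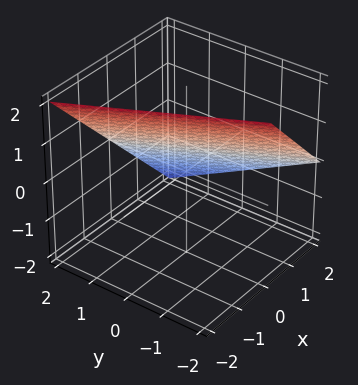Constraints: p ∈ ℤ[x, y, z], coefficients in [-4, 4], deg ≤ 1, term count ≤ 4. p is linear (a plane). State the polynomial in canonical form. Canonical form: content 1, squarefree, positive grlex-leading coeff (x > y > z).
2*x + y + 2*z - 2

Degree: the surface is flat (a plane), so deg p = 1.
Observable constraints: it meets the y-axis at y = 2 (among the integer gridlines); it meets the z-axis at z = 1 (among the integer gridlines); one x-axis crossing is at x = 1.
Together with the visible shape, these determine p as stated.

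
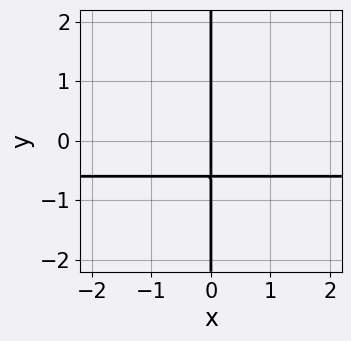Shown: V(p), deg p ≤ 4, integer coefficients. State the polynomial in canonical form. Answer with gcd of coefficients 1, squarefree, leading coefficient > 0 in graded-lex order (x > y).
x*y^3 + 3*x*y + 2*x

Degree: the shape is more complex than any degree-3 curve, so deg p = 4.
Reading off the gridlines: every point of the y-axis in the box is on the curve; it crosses the x-axis at the gridline x = 0.
Fitting integer coefficients to these (and the overall shape) gives p.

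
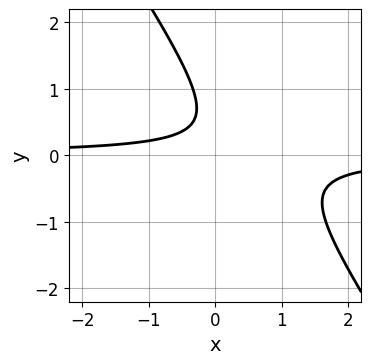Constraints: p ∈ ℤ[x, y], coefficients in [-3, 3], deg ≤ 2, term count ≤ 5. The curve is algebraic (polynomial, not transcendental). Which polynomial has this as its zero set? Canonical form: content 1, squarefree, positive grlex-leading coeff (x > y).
3*x*y + 2*y^2 - 2*y + 1

First, the degree is 2 — a generic line meets the curve in up to 2 points.
Then, observable constraints: the curve avoids every integer y-axis point in the box; the curve avoids every integer x-axis point in the box.
Finally, solving for integer coefficients yields p as stated.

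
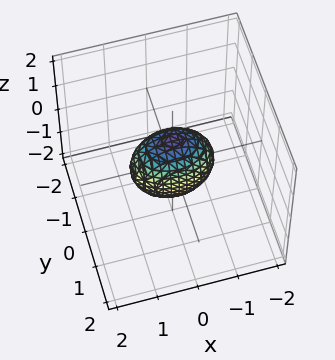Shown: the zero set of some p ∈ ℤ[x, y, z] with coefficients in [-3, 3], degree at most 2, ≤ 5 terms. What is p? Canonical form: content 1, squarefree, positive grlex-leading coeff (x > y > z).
The degree is 2 — bounded and convex; a quadric.
Symmetries: the z ↦ −z reflection is a symmetry, so z appears only in even powers; it's symmetric under y → −y, forcing even powers of y; it's symmetric under x → −x, forcing even powers of x.
From the axis intercepts and sections: among the integer gridlines, it crosses the z-axis at z ∈ {-1, 1}; the x-axis gridline crossings are at x ∈ {-1, 1}.
Fitting integer coefficients to these (and the overall shape) gives p.

x^2 + 2*y^2 + z^2 - 1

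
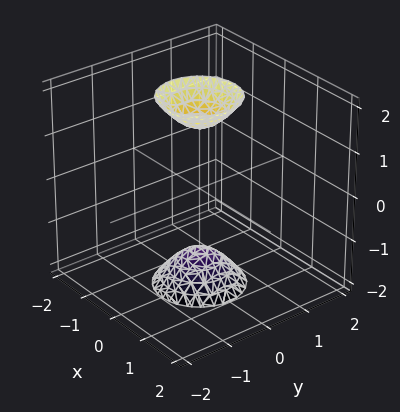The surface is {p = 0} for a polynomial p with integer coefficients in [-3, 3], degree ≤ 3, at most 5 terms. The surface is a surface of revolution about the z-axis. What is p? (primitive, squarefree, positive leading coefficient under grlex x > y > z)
3*x^2 + 3*y^2 - z^2 + 2

First, I count 2 distinct pieces. They look like related sheets of one shape, so recover p as a whole.
Then, the degree is 2 — the shape is more complex than any degree-1 surface.
Then, symmetries: the surface is invariant under rotation about z: p = q(x² + y², z).
Next, from the visible intercepts: it misses every integer gridline on the y-axis; no x-intercept at any integer in the box.
Finally, together with the visible shape, these determine p as stated.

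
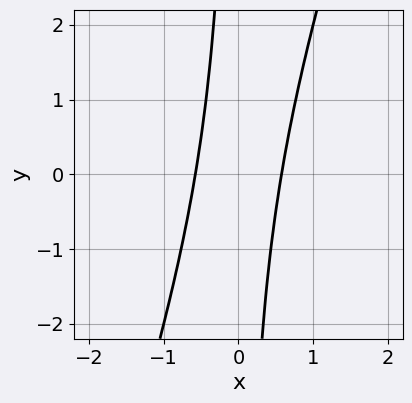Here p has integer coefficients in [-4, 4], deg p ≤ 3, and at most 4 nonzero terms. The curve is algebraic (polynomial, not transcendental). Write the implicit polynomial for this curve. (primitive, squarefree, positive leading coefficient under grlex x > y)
(a) Degree: no degree-1 curve has this shape, so deg p = 2.
(b) Against the integer gridlines: no y-intercept at any integer in the box.
(c) Putting this together gives p.

3*x^2 - x*y - 1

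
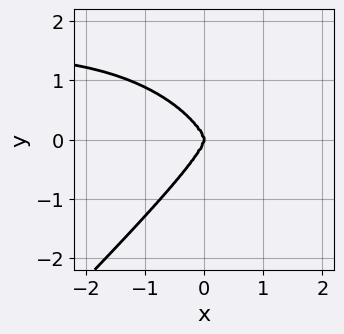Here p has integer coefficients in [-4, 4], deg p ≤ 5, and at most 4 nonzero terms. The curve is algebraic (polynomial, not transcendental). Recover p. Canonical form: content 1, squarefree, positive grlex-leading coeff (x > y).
2*x^3*y - 2*y^4 - 3*x^3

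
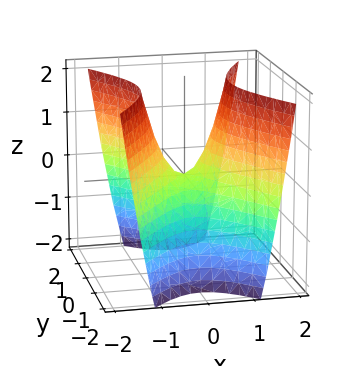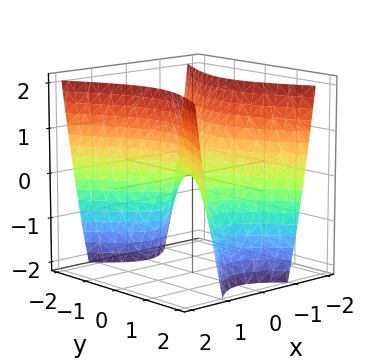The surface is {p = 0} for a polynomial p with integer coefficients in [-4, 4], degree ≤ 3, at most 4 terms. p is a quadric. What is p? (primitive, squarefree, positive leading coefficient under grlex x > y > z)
1. deg p = 2.
2. Symmetries: the y ↦ −y reflection is a symmetry, so y appears only in even powers; it's symmetric under x → −x, forcing even powers of x.
3. Against the integer gridlines: it crosses the y-axis at the gridline y = 0; it meets the z-axis at z = 0 (among the integer gridlines); it crosses the x-axis at the gridline x = 0.
4. Together with the visible shape, these determine p as stated.

2*x^2 - y^2 - z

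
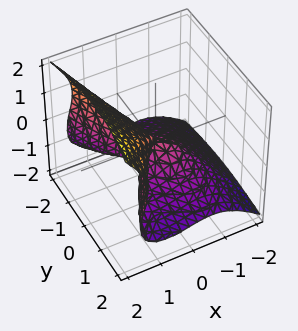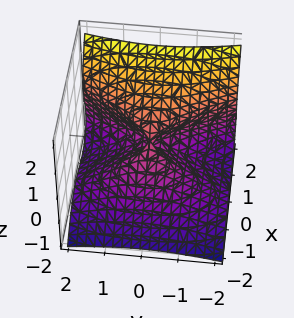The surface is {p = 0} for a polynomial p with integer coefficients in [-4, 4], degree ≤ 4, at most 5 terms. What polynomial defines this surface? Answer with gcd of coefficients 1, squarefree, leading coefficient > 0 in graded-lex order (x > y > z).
First, degree: the shape is more complex than any degree-2 surface, so deg p = 3.
Next, from the visible intercepts: it crosses the z-axis at the gridline z = 0; it crosses the y-axis at the gridline y = 0.
Finally, these observations pin down the coefficients.

3*x^3 - 3*z^3 + 3*x*z - 2*y^2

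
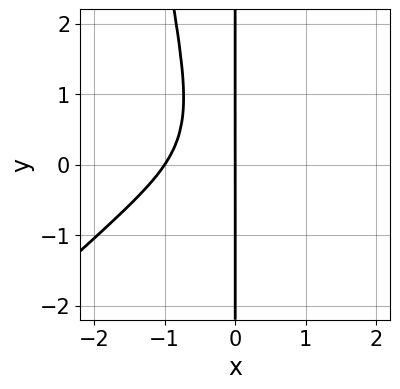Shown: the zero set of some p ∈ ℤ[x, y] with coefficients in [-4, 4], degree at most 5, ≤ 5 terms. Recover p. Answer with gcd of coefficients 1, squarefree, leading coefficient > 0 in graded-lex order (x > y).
3*x^4 - 3*x^3*y + 3*x^2*y + 2*x*y^2 + 3*x

(a) The degree is 4 — the shape is more complex than any degree-3 curve.
(b) Observable constraints: the x-axis gridline crossings are at x ∈ {-1, 0}; the visible y-axis segment lies entirely on the curve.
(c) Together with the visible shape, these determine p as stated.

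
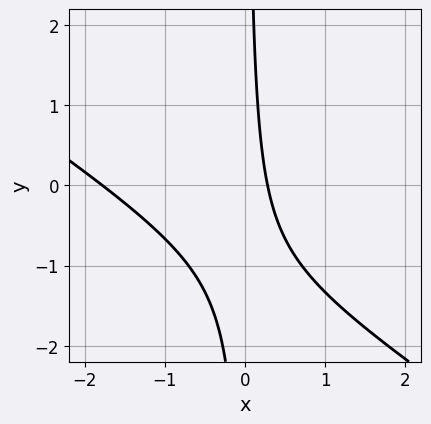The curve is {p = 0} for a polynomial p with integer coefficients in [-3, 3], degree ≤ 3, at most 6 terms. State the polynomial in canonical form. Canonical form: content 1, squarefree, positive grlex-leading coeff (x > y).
1. The degree is 2 — the shape is more complex than any degree-1 curve.
2. Observable constraints: no y-intercept at any integer in the box.
3. Solving for integer coefficients yields p as stated.

2*x^2 + 3*x*y + 3*x - 1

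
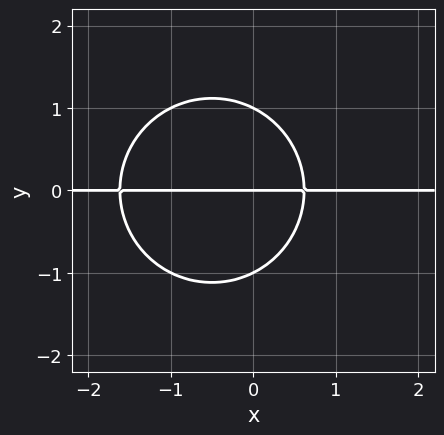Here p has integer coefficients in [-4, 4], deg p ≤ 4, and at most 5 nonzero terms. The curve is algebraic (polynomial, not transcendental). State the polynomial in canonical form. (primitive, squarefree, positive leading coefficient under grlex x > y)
deg p = 3. A generic line meets the curve in up to 3 points.
Reading off the gridlines: every point of the x-axis in the box is on the curve; the y-axis gridline crossings are at y ∈ {-1, 0, 1}.
Solving for integer coefficients yields p as stated.

x^2*y + y^3 + x*y - y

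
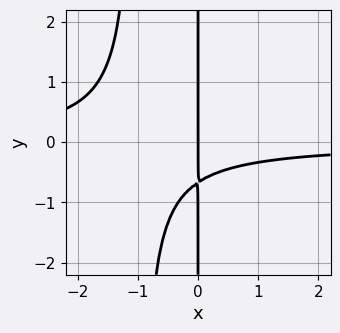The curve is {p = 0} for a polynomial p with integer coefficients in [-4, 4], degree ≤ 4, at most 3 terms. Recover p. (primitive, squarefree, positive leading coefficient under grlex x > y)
3*x^2*y + 3*x*y + 2*x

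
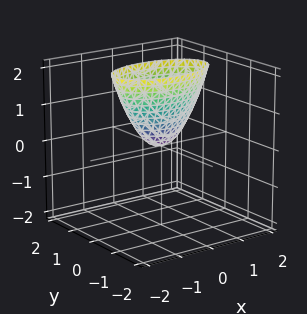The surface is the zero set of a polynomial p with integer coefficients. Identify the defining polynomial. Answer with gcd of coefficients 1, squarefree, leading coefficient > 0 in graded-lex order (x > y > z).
1. The degree is 2 — a single bowl opening along one axis; a quadric.
2. Symmetries: it's symmetric under y → −y, forcing even powers of y; it's symmetric under x → −x, forcing even powers of x.
3. Reading off the gridlines: one y-axis crossing is at y = 0; it crosses the z-axis at the gridline z = 0.
4. Solving for integer coefficients yields p as stated.

x^2 + 3*y^2 - z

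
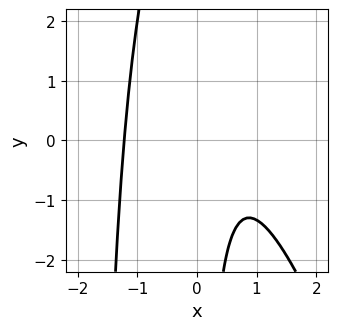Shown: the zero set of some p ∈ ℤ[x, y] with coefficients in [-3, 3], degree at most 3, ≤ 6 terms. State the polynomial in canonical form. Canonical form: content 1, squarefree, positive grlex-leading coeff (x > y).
1. The degree is 3 — a generic line meets the curve in up to 3 points.
2. Observable constraints: no y-intercept at any integer in the box.
3. Together with the visible shape, these determine p as stated.

3*x^3 + x^2*y + 2*x*y - 2*x + 3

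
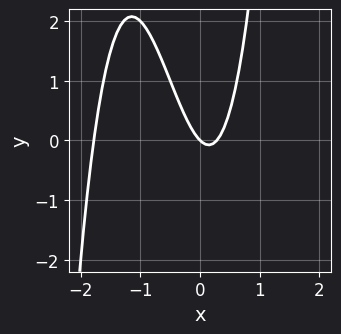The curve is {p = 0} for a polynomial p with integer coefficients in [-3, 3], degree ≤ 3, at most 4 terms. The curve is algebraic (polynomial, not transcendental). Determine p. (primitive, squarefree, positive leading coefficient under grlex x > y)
First, deg p = 3. A generic line meets the curve in up to 3 points.
Then, reading off the gridlines: one y-axis crossing is at y = 0; one x-axis crossing is at x = 0.
Finally, matching integer coefficients to the picture gives p.

2*x^3 + 3*x^2 - x - y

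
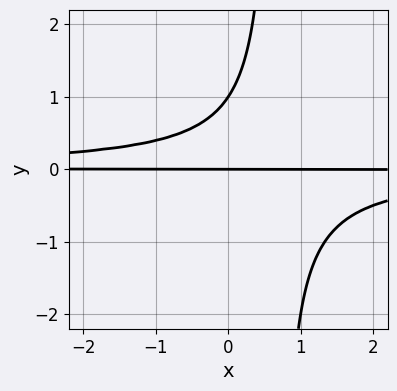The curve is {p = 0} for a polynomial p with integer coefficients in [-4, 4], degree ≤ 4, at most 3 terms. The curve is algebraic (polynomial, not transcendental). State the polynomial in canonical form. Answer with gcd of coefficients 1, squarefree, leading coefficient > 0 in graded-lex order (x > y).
The degree is 3 — the shape is more complex than any degree-2 curve.
Against the integer gridlines: every point of the x-axis in the box is on the curve; the y-axis gridline crossings are at y ∈ {0, 1}.
Fitting integer coefficients to these (and the overall shape) gives p.

3*x*y^2 - 2*y^2 + 2*y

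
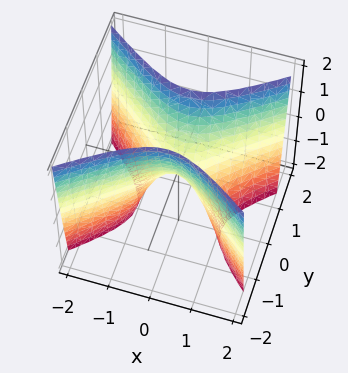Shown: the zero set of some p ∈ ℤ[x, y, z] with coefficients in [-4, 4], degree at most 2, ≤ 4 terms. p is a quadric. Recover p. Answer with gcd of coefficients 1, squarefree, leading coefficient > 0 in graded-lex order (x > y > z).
1. The degree is 2 — a hyperbolic paraboloid; a quadric.
2. Symmetries: the y ↦ −y reflection is a symmetry, so y appears only in even powers; it's symmetric under x → −x, forcing even powers of x.
3. Reading off the gridlines: it crosses the x-axis at the gridline x = 0; one y-axis crossing is at y = 0; it meets the z-axis at z = 0 (among the integer gridlines).
4. Fitting integer coefficients to these (and the overall shape) gives p.

2*x^2 - 3*y^2 + z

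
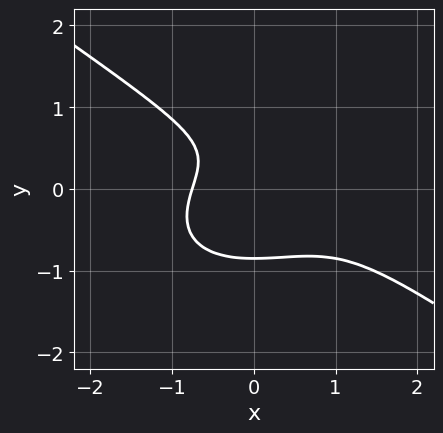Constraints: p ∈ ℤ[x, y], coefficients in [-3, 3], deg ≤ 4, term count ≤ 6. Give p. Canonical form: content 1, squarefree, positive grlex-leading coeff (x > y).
The degree is 3 — the shape is more complex than any degree-2 curve.
Putting this together gives p.

x^3 + 3*y^3 - x^2 - y + 1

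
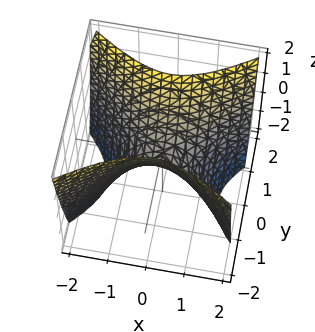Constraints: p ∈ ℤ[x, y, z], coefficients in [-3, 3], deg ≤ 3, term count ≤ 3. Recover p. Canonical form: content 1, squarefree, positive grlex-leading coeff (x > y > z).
(a) deg p = 2.
(b) Symmetries: mirror symmetry x ↦ −x ⇒ only even powers of x; mirror symmetry y ↦ −y ⇒ only even powers of y.
(c) Against the integer gridlines: one z-axis crossing is at z = 0; one x-axis crossing is at x = 0.
(d) Assembling these constraints gives the stated polynomial.

2*x^2 - 3*y^2 + 2*z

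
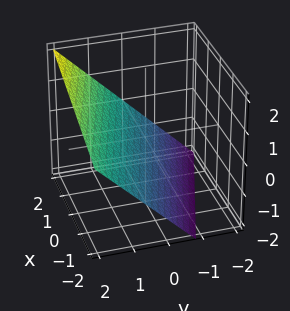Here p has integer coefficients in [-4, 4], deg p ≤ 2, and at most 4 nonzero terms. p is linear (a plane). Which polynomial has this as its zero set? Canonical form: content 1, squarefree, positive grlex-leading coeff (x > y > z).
x + 3*y - 3*z - 2

First, deg p = 1. Every cross-section is a straight line — this is a plane.
Then, from the visible intercepts: it meets the x-axis at x = 2 (among the integer gridlines).
Finally, fitting integer coefficients to these (and the overall shape) gives p.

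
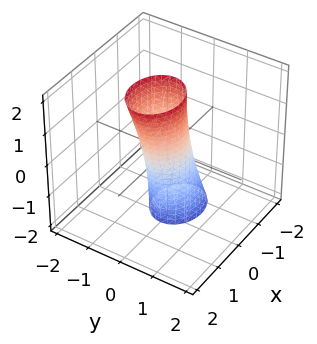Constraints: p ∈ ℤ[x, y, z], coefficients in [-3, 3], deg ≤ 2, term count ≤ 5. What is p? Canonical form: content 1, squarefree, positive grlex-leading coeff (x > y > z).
2*x^2 - x*z + 3*y^2 - 1

First, the degree is 2 — a generic line meets the surface in up to 2 points.
Then, against the integer gridlines: it misses every integer gridline on the z-axis.
Finally, putting this together gives p.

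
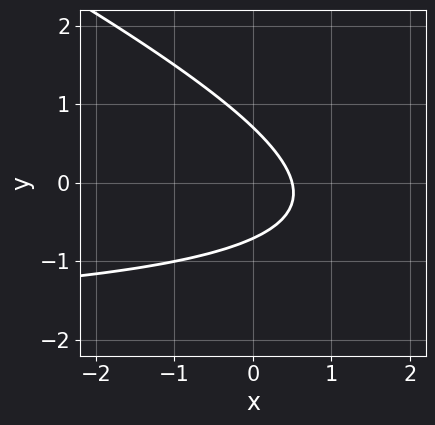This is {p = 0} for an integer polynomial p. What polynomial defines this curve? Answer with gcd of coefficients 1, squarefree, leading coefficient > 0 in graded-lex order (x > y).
x*y + 2*y^2 + 2*x - 1

The degree is 2 — a generic line meets the curve in up to 2 points.
Putting this together gives p.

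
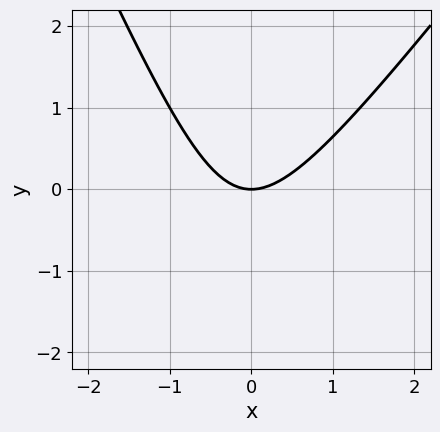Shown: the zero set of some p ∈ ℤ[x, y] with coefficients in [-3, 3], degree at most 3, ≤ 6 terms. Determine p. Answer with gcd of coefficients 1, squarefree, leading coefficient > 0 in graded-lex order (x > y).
3*x^2 - x*y - y^2 - 3*y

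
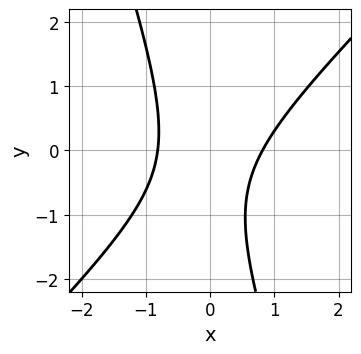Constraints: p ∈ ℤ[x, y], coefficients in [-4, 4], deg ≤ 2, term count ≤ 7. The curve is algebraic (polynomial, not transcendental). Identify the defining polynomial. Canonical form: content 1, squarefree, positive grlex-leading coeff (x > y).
3*x^2 - 2*x*y - y^2 - y - 2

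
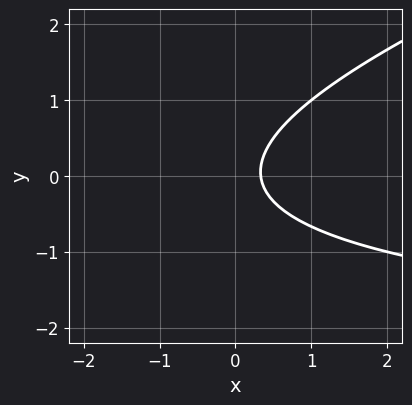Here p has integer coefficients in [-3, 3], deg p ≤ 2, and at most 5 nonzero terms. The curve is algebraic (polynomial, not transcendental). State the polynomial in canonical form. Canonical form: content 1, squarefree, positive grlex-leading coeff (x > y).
x*y - 3*y^2 + 3*x - 1

1. Degree: no degree-1 curve has this shape, so deg p = 2.
2. From the axis intercepts and sections: no y-intercept at any integer in the box.
3. Fitting integer coefficients to these (and the overall shape) gives p.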